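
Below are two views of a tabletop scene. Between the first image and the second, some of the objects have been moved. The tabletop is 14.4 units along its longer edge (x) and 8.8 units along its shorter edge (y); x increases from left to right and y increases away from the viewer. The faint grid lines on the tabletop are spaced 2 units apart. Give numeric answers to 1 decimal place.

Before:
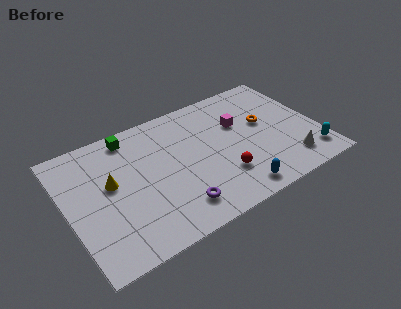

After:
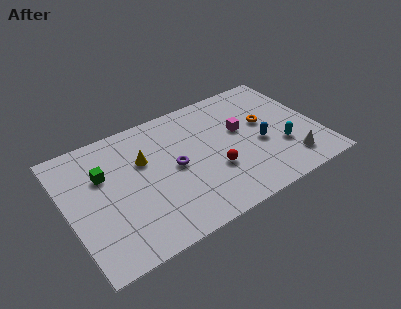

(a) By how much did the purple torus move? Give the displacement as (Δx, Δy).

(0.3, 2.7)

The purple torus was at about (5.8, 1.7) and moved to about (6.1, 4.4).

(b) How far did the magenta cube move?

0.5

The magenta cube moved from about (10.1, 5.7) to (10.1, 5.2), a distance of √(0.0² + 0.5²) ≈ 0.5.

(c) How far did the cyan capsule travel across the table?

2.0

The cyan capsule moved from about (13.6, 1.6) to (12.1, 2.9), a distance of √(1.5² + 1.3²) ≈ 2.0.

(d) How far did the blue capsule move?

3.2

The blue capsule was near (9.1, 1.1) before and (11.0, 3.7) after, so it travelled √(1.9² + 2.6²) ≈ 3.2 units.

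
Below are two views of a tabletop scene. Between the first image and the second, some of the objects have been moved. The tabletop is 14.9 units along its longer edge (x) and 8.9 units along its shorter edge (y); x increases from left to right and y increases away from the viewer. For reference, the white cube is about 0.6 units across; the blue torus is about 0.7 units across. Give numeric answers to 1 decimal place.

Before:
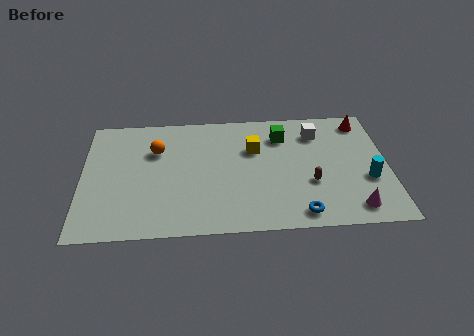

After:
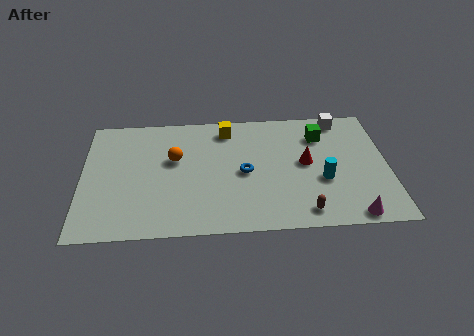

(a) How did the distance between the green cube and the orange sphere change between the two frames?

+1.1

They were about 6.2 units apart before and 7.3 after — 1.1 units further apart.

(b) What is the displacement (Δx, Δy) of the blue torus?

(-2.6, 3.1)

The blue torus was at about (10.5, 1.1) and moved to about (7.9, 4.2).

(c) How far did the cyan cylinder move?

2.2

The cyan cylinder moved from about (13.9, 3.3) to (11.7, 3.4), a distance of √(2.2² + 0.1²) ≈ 2.2.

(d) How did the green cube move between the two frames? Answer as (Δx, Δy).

(1.9, -0.1)

The green cube was at about (9.8, 6.8) and moved to about (11.7, 6.7).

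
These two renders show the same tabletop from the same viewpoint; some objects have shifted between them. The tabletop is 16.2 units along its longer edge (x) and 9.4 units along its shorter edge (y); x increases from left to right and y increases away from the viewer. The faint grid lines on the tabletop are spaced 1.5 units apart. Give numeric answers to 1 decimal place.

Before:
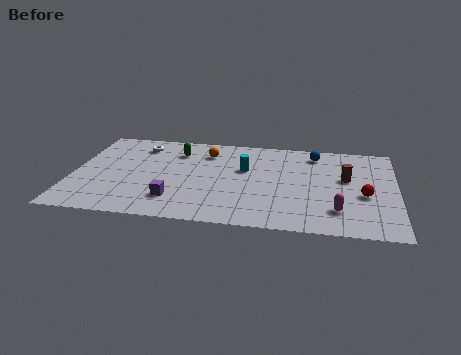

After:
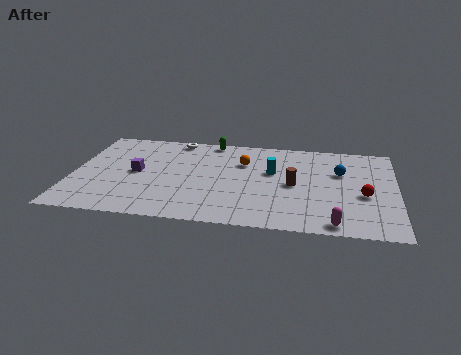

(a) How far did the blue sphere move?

2.2

The blue sphere moved from about (12.1, 7.9) to (13.4, 6.1), a distance of √(1.3² + 1.8²) ≈ 2.2.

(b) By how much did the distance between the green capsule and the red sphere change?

-1.0

They were about 10.1 units apart before and 9.1 after — 1.0 units closer together.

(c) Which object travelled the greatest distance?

the purple cube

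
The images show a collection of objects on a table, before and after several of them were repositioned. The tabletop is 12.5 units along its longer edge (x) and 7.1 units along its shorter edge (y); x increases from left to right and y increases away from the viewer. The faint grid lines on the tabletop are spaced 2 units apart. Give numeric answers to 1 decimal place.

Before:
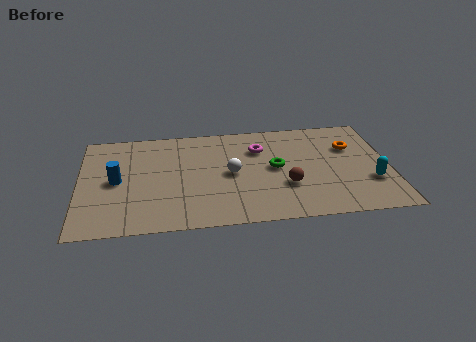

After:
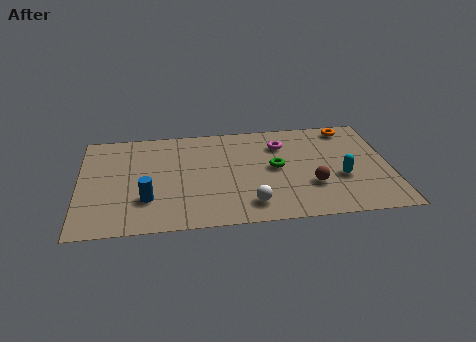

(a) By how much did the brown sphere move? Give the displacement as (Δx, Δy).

(1.0, -0.1)

The brown sphere started near (8.3, 2.4) and ended near (9.3, 2.3).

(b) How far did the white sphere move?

2.3

The white sphere moved from about (6.1, 3.5) to (6.8, 1.3), a distance of √(0.7² + 2.2²) ≈ 2.3.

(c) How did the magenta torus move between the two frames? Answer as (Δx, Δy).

(0.9, 0.2)

The magenta torus was at about (7.3, 5.1) and moved to about (8.2, 5.3).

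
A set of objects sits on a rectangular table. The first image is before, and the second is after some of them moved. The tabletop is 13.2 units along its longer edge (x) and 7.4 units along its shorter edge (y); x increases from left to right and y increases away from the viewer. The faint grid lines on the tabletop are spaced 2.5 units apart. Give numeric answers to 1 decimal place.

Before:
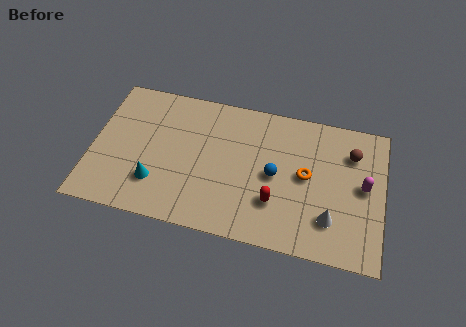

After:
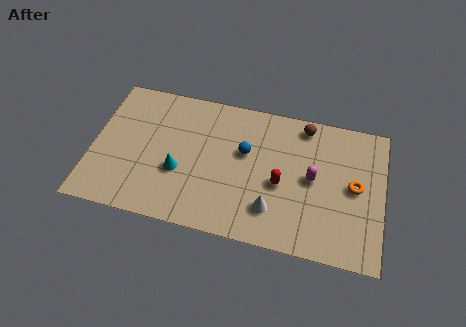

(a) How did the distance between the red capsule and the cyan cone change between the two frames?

-0.8

Before: roughly 5.4 units apart; after: 4.6. That's 0.8 units closer together.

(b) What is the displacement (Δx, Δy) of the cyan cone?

(1.0, 0.8)

The cyan cone was at about (3.0, 2.0) and moved to about (4.0, 2.8).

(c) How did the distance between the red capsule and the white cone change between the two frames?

-1.1

Before: roughly 2.5 units apart; after: 1.4. That's 1.1 units closer together.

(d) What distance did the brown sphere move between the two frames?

2.4

The brown sphere was near (11.7, 5.5) before and (9.5, 6.5) after, so it travelled √(2.2² + 1.0²) ≈ 2.4 units.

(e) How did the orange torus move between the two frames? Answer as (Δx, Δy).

(2.2, -0.1)

From the two frames, the orange torus sits at roughly (9.7, 3.9) before and (11.9, 3.8) after.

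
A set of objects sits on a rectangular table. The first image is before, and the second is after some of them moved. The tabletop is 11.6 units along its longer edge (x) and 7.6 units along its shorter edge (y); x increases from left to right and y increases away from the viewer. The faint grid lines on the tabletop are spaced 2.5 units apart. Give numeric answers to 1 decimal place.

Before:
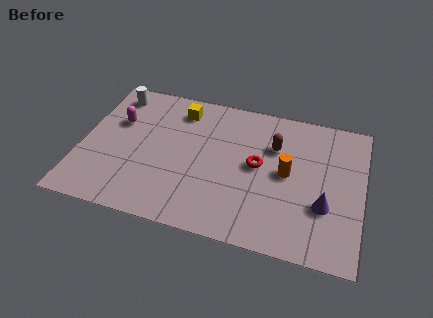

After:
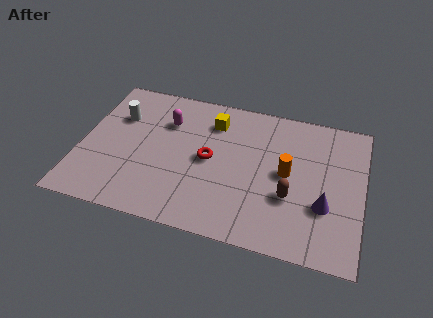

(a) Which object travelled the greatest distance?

the brown capsule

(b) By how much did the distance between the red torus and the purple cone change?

+1.8

They were about 3.1 units apart before and 4.9 after — 1.8 units further apart.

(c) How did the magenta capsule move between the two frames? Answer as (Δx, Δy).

(2.0, 0.5)

The magenta capsule was at about (1.4, 4.9) and moved to about (3.4, 5.4).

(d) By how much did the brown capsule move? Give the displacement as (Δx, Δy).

(0.8, -2.5)

The brown capsule was at about (7.9, 5.2) and moved to about (8.7, 2.7).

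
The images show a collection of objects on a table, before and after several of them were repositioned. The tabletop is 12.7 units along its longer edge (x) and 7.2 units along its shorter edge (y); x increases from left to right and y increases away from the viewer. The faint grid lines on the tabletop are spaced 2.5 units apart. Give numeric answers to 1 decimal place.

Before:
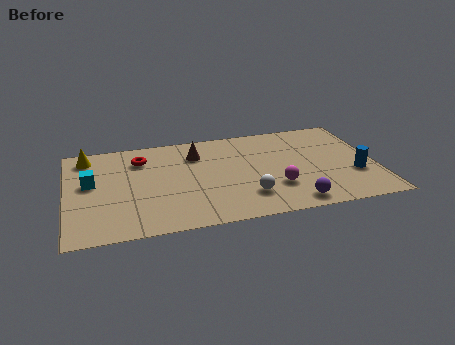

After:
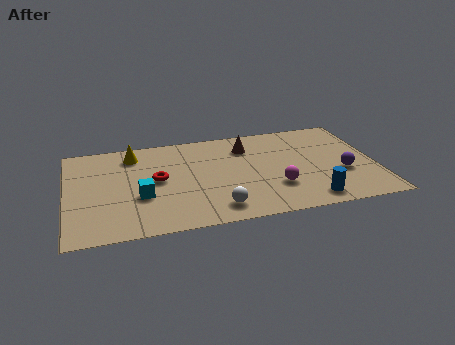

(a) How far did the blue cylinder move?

2.5

The blue cylinder moved from about (11.8, 2.5) to (9.8, 1.0), a distance of √(2.0² + 1.5²) ≈ 2.5.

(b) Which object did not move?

the magenta sphere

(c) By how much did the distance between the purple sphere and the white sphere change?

+3.5

The distance was about 2.0 in the first image and 5.5 in the second, so they moved 3.5 units further apart.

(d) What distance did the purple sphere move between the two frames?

2.8

From (9.1, 0.9) to (11.3, 2.7), the purple sphere covered √(2.2² + 1.8²) ≈ 2.8 units.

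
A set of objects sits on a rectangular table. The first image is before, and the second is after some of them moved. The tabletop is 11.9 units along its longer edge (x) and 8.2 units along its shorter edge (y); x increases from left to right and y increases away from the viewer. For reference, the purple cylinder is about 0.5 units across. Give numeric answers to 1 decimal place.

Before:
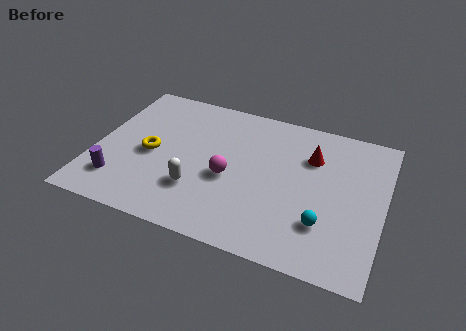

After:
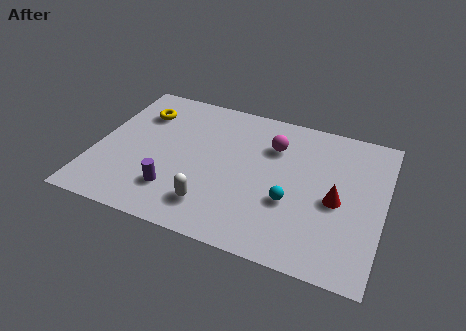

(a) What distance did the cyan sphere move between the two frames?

1.6

The cyan sphere was near (9.6, 2.3) before and (8.2, 3.0) after, so it travelled √(1.4² + 0.7²) ≈ 1.6 units.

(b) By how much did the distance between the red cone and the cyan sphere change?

-1.7

They were about 3.6 units apart before and 1.9 after — 1.7 units closer together.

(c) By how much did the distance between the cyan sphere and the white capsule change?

-1.8

The distance was about 5.2 in the first image and 3.4 in the second, so they moved 1.8 units closer together.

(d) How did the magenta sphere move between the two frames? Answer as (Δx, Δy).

(1.6, 2.4)

The magenta sphere started near (5.6, 3.5) and ended near (7.2, 5.9).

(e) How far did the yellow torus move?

2.4

From (2.3, 3.8) to (1.6, 6.1), the yellow torus covered √(0.7² + 2.3²) ≈ 2.4 units.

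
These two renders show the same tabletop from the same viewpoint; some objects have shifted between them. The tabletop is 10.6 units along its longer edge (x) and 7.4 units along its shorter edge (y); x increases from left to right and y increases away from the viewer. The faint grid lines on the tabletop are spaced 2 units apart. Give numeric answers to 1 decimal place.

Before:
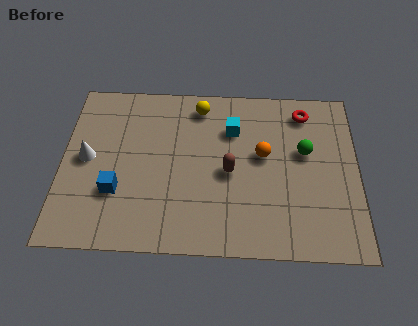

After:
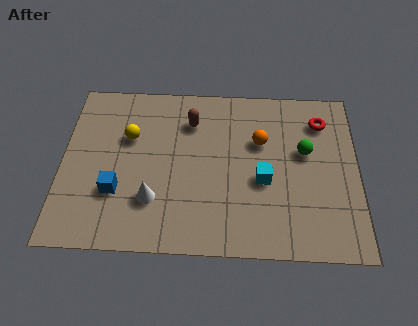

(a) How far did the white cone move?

2.9

From (0.9, 3.8) to (3.3, 2.1), the white cone covered √(2.4² + 1.7²) ≈ 2.9 units.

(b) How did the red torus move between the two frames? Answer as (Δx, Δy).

(0.6, -0.4)

The red torus was at about (8.7, 6.2) and moved to about (9.3, 5.8).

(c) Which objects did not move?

the blue cube and the green sphere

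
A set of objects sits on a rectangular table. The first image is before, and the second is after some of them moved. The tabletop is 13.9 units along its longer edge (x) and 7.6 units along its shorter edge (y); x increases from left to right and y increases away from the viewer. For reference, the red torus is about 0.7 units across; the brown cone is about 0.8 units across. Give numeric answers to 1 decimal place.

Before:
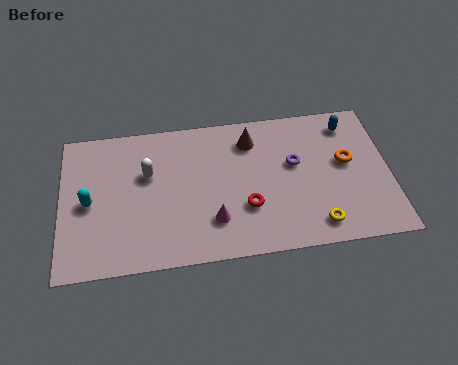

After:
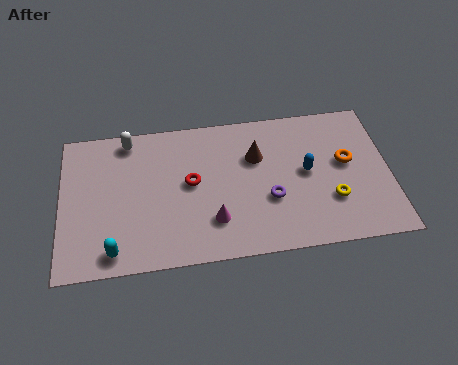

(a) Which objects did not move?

the orange torus and the magenta cone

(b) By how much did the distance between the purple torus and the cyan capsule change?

-1.9

Before: roughly 8.7 units apart; after: 6.8. That's 1.9 units closer together.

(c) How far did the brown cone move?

0.9

The brown cone moved from about (8.1, 6.0) to (8.3, 5.1), a distance of √(0.2² + 0.9²) ≈ 0.9.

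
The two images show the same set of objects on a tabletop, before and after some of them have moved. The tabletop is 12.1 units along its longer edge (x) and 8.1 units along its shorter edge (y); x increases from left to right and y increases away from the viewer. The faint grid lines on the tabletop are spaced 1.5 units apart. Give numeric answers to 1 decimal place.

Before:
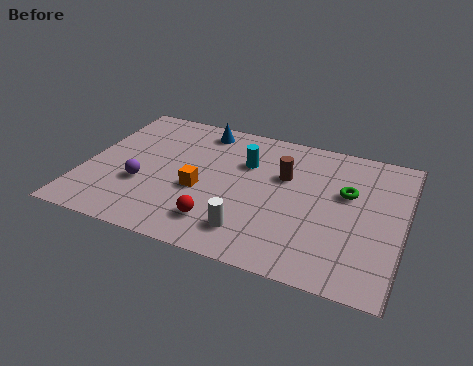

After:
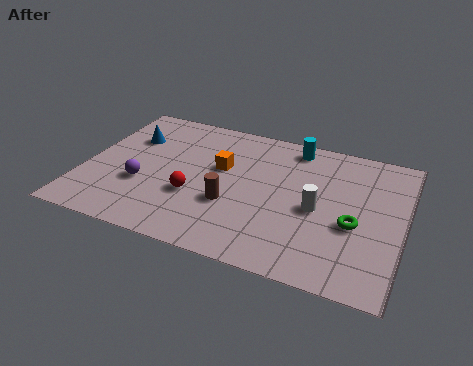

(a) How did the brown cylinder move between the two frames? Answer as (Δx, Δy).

(-1.8, -2.3)

The brown cylinder started near (7.5, 5.2) and ended near (5.7, 2.9).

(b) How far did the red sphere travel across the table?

1.6

The red sphere moved from about (5.4, 1.7) to (4.3, 2.9), a distance of √(1.1² + 1.2²) ≈ 1.6.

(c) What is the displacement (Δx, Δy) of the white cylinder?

(2.3, 2.1)

The white cylinder started near (6.6, 1.6) and ended near (8.9, 3.7).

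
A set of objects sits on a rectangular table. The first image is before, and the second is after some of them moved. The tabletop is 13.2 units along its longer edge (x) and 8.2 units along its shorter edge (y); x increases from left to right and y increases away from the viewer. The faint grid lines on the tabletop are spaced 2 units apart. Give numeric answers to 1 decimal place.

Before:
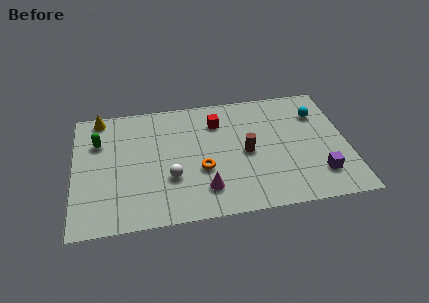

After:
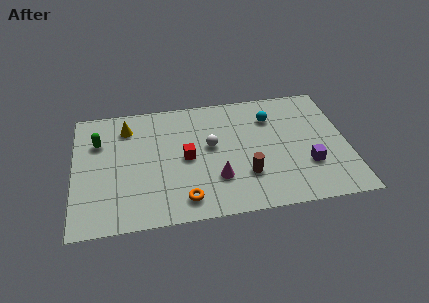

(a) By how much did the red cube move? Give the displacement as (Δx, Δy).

(-1.6, -2.2)

The red cube started near (7.0, 6.2) and ended near (5.4, 4.0).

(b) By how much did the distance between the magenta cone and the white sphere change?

+0.3

The distance was about 1.9 in the first image and 2.2 in the second, so they moved 0.3 units further apart.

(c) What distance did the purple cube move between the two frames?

0.9

The purple cube moved from about (11.7, 1.9) to (11.2, 2.6), a distance of √(0.5² + 0.7²) ≈ 0.9.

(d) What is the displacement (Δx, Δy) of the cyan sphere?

(-2.3, 0.1)

From the two frames, the cyan sphere sits at roughly (11.9, 6.0) before and (9.6, 6.1) after.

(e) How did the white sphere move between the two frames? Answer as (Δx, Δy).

(2.0, 1.8)

The white sphere was at about (4.6, 2.8) and moved to about (6.6, 4.6).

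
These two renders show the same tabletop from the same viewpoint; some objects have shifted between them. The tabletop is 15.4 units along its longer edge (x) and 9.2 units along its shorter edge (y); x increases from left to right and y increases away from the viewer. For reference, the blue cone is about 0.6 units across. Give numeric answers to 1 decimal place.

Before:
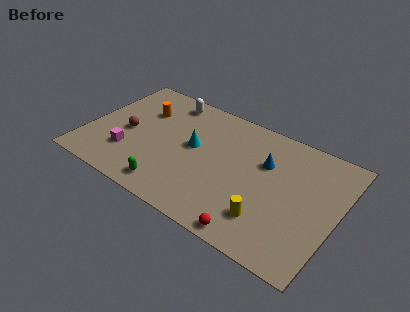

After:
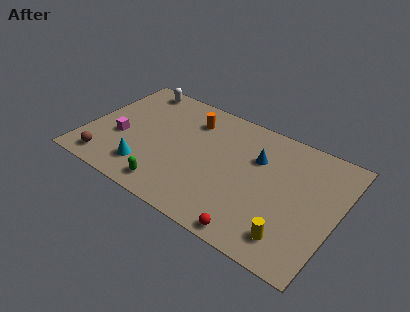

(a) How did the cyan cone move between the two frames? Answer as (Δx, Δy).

(-2.4, -3.1)

The cyan cone started near (6.5, 5.1) and ended near (4.1, 2.0).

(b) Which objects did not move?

the red sphere and the green capsule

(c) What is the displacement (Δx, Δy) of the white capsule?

(-2.1, 0.2)

The white capsule was at about (4.3, 8.0) and moved to about (2.2, 8.2).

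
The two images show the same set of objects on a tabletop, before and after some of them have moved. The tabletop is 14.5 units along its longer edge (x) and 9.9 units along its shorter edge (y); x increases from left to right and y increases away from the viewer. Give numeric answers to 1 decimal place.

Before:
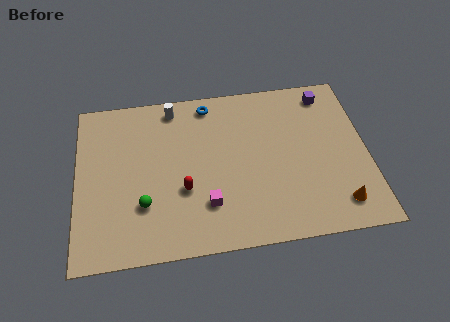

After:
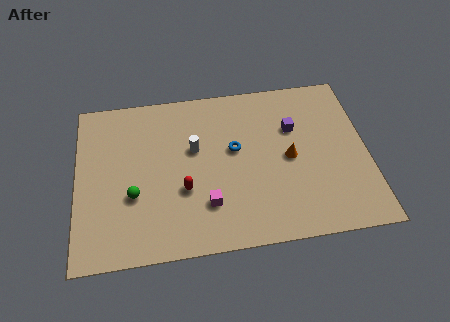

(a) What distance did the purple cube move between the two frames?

2.6

The purple cube moved from about (12.7, 8.5) to (10.9, 6.6), a distance of √(1.8² + 1.9²) ≈ 2.6.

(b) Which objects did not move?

the red capsule and the magenta cube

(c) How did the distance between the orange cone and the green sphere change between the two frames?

-1.8

The distance was about 9.7 in the first image and 7.9 in the second, so they moved 1.8 units closer together.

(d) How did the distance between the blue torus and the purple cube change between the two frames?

-2.9

The distance was about 6.0 in the first image and 3.1 in the second, so they moved 2.9 units closer together.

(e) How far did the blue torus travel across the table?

3.2

From (6.7, 8.7) to (7.9, 5.7), the blue torus covered √(1.2² + 3.0²) ≈ 3.2 units.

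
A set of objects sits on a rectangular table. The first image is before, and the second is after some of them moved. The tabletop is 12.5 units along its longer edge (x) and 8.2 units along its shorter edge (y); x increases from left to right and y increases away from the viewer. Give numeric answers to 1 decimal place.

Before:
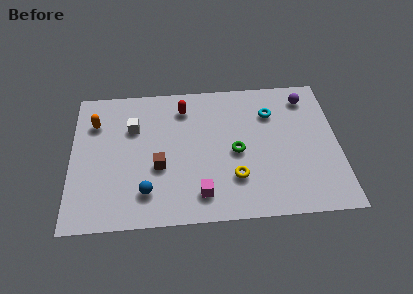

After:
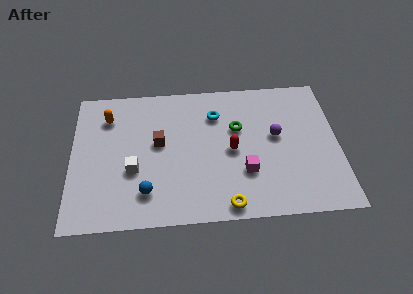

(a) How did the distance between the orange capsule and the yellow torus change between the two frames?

+0.3

The distance was about 7.5 in the first image and 7.8 in the second, so they moved 0.3 units further apart.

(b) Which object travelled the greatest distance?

the red capsule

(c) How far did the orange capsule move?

0.7

From (1.1, 6.0) to (1.7, 6.3), the orange capsule covered √(0.6² + 0.3²) ≈ 0.7 units.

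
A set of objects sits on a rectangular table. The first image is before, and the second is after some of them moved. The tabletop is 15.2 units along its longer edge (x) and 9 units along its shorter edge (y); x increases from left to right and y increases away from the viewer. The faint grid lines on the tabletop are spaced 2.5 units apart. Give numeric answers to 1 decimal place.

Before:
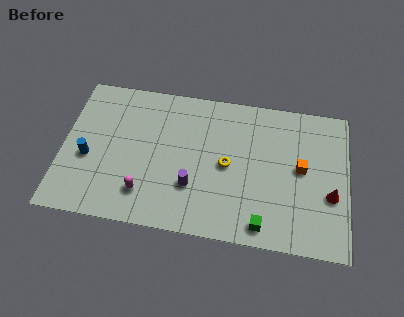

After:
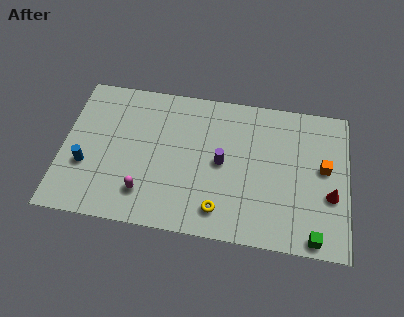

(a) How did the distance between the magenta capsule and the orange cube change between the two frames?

+1.2

They were about 8.7 units apart before and 9.9 after — 1.2 units further apart.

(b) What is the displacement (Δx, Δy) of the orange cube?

(1.2, 0.2)

From the two frames, the orange cube sits at roughly (12.7, 4.8) before and (13.9, 5.0) after.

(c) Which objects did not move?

the magenta capsule and the red cone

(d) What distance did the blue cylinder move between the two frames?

0.5

From (1.4, 3.7) to (1.3, 3.2), the blue cylinder covered √(0.1² + 0.5²) ≈ 0.5 units.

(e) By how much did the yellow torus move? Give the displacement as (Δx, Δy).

(-0.3, -2.8)

The yellow torus was at about (8.8, 4.4) and moved to about (8.5, 1.6).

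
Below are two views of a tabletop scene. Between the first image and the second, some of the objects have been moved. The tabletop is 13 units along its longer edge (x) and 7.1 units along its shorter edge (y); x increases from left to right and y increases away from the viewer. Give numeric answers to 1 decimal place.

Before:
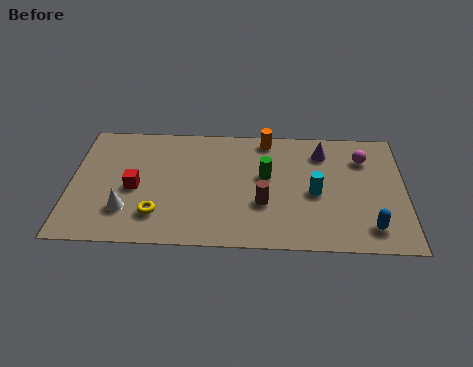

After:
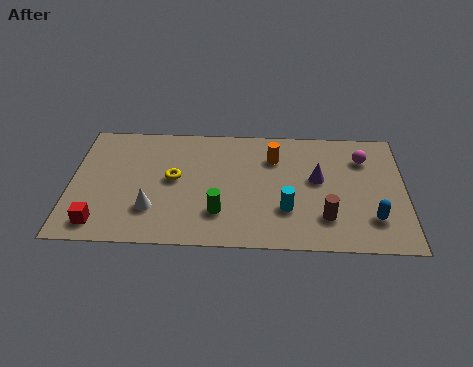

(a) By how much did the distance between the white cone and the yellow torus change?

+0.8

Before: roughly 1.2 units apart; after: 2.0. That's 0.8 units further apart.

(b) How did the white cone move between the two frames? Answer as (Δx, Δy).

(1.0, 0.1)

The white cone was at about (2.2, 1.9) and moved to about (3.2, 2.0).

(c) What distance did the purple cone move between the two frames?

1.6

From (9.8, 5.6) to (9.6, 4.0), the purple cone covered √(0.2² + 1.6²) ≈ 1.6 units.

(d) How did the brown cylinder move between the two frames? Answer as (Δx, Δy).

(2.4, -0.7)

The brown cylinder started near (7.5, 2.5) and ended near (9.9, 1.8).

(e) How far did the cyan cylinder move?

1.5

From (9.5, 3.2) to (8.4, 2.2), the cyan cylinder covered √(1.1² + 1.0²) ≈ 1.5 units.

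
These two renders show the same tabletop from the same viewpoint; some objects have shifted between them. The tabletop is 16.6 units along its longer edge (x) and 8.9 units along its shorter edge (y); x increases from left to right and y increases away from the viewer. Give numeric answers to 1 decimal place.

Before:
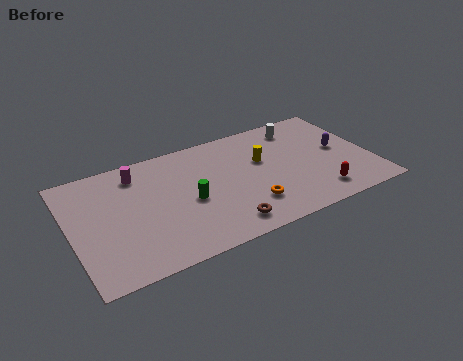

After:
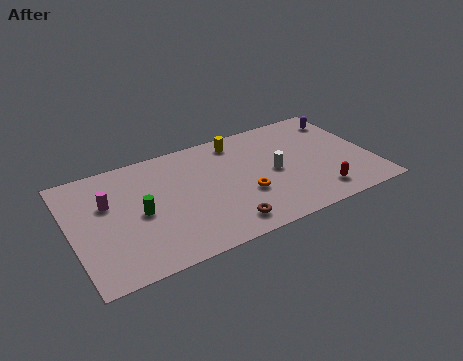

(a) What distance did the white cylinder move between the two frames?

3.6

From (13.1, 7.4) to (11.2, 4.3), the white cylinder covered √(1.9² + 3.1²) ≈ 3.6 units.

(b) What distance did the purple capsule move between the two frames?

2.6

The purple capsule was near (15.0, 4.7) before and (15.6, 7.2) after, so it travelled √(0.6² + 2.5²) ≈ 2.6 units.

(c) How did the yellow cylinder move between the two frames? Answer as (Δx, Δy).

(-1.1, 2.1)

From the two frames, the yellow cylinder sits at roughly (10.7, 5.5) before and (9.6, 7.6) after.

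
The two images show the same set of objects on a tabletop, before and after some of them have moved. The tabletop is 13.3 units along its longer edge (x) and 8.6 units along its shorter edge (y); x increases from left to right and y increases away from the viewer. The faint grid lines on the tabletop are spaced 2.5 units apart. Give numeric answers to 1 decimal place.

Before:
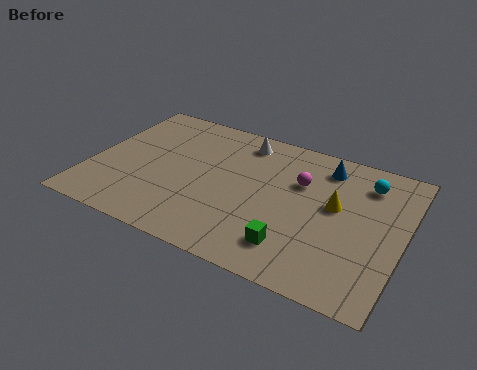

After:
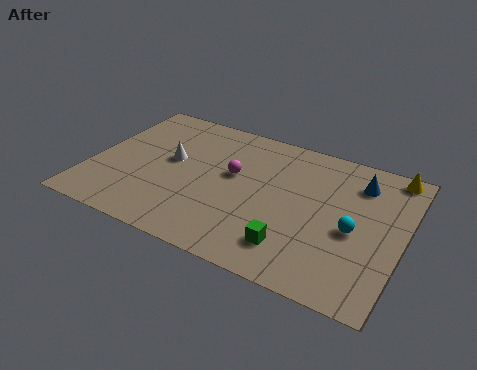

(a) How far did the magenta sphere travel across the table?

2.9

The magenta sphere was near (8.8, 5.7) before and (6.0, 5.0) after, so it travelled √(2.8² + 0.7²) ≈ 2.9 units.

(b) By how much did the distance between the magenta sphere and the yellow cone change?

+5.3

The distance was about 1.8 in the first image and 7.1 in the second, so they moved 5.3 units further apart.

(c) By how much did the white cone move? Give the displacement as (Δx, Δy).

(-2.8, -2.5)

The white cone was at about (6.1, 7.3) and moved to about (3.3, 4.8).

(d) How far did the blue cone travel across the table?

1.6

From (9.7, 7.1) to (11.2, 6.7), the blue cone covered √(1.5² + 0.4²) ≈ 1.6 units.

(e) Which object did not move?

the green cube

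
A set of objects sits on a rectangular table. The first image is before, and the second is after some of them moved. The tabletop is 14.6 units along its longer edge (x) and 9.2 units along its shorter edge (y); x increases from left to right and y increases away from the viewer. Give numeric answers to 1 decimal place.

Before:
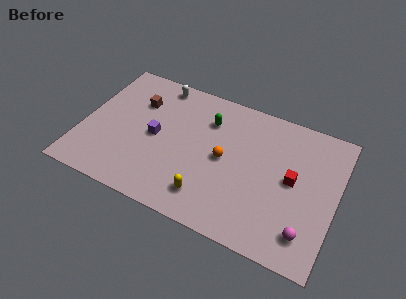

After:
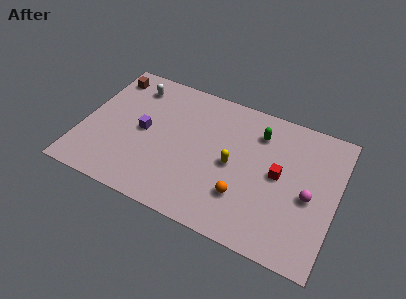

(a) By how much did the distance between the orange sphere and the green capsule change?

+2.0

The distance was about 2.5 in the first image and 4.5 in the second, so they moved 2.0 units further apart.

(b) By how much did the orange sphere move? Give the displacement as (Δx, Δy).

(1.3, -2.0)

The orange sphere started near (8.2, 4.6) and ended near (9.5, 2.6).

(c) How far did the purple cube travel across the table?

0.7

From (4.2, 4.5) to (3.5, 4.6), the purple cube covered √(0.7² + 0.1²) ≈ 0.7 units.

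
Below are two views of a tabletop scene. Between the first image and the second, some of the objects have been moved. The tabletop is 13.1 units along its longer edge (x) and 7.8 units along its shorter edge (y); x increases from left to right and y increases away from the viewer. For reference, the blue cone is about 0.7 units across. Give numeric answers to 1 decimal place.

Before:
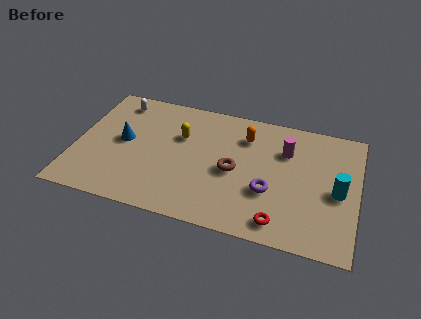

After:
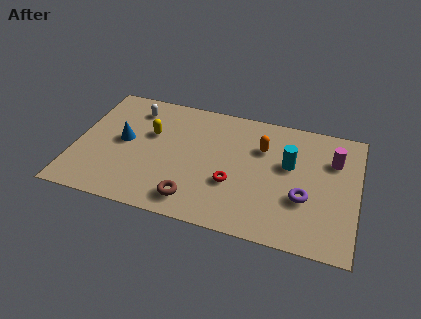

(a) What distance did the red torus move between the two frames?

2.9

The red torus moved from about (9.7, 1.1) to (7.4, 2.8), a distance of √(2.3² + 1.7²) ≈ 2.9.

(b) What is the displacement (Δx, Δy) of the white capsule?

(0.8, -0.3)

The white capsule started near (1.7, 6.6) and ended near (2.5, 6.3).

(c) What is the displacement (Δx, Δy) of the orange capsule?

(0.8, -0.5)

The orange capsule started near (7.8, 5.9) and ended near (8.6, 5.4).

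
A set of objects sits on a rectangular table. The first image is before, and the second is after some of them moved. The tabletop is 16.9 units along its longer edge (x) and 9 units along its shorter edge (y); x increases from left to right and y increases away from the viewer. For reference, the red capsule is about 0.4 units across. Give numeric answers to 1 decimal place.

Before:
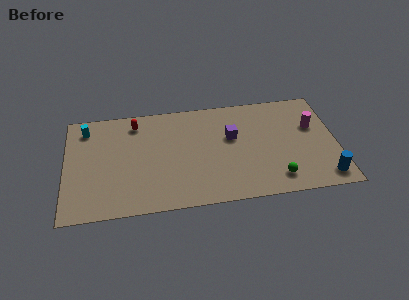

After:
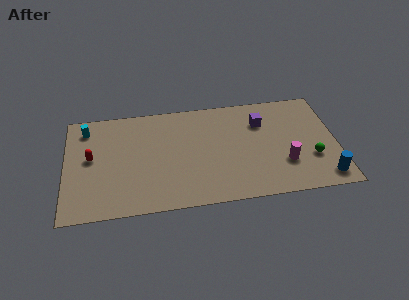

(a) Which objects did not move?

the blue cylinder and the cyan cylinder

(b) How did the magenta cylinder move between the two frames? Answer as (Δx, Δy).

(-1.9, -2.9)

The magenta cylinder started near (15.5, 5.7) and ended near (13.6, 2.8).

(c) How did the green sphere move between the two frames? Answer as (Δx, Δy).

(2.3, 1.4)

The green sphere was at about (13.0, 1.6) and moved to about (15.3, 3.0).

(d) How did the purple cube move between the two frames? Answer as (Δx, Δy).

(1.9, 1.0)

The purple cube started near (10.4, 5.5) and ended near (12.3, 6.5).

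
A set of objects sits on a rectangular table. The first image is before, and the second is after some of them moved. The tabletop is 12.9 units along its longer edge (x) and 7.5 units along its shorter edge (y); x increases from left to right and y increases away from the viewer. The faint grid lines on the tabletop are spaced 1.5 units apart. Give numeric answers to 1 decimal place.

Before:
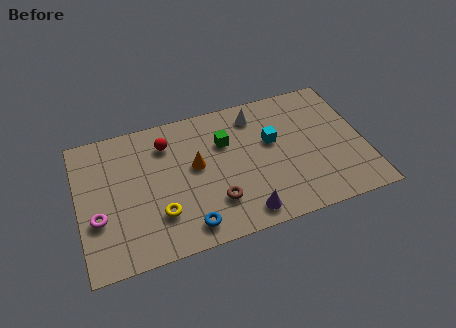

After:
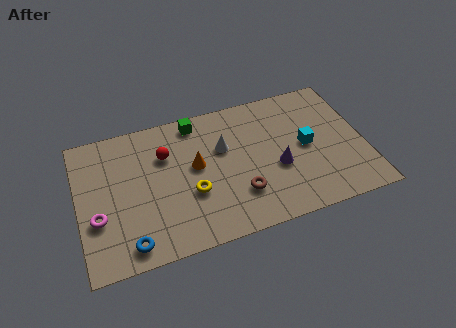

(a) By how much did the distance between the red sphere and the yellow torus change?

-1.1

The distance was about 3.7 in the first image and 2.6 in the second, so they moved 1.1 units closer together.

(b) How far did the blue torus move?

2.6

The blue torus was near (4.7, 1.1) before and (2.1, 1.0) after, so it travelled √(2.6² + 0.1²) ≈ 2.6 units.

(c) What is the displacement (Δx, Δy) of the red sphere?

(-0.1, -0.6)

From the two frames, the red sphere sits at roughly (4.1, 5.8) before and (4.0, 5.2) after.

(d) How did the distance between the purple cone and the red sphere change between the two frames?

-0.3

The distance was about 5.7 in the first image and 5.4 in the second, so they moved 0.3 units closer together.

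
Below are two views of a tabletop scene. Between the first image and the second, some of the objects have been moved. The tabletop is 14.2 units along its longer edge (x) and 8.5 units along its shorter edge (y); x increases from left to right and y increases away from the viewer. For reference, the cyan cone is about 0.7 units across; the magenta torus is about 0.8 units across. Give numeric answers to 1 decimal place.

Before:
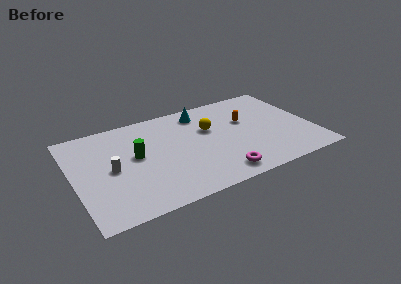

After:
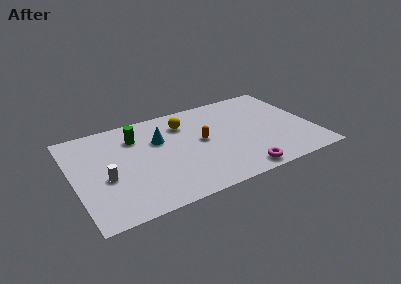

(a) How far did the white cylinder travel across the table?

0.7

The white cylinder was near (2.2, 4.1) before and (1.8, 3.5) after, so it travelled √(0.4² + 0.6²) ≈ 0.7 units.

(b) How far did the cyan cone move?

3.1

From (7.9, 7.1) to (5.2, 5.6), the cyan cone covered √(2.7² + 1.5²) ≈ 3.1 units.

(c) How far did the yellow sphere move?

1.8

The yellow sphere was near (8.2, 5.4) before and (6.8, 6.5) after, so it travelled √(1.4² + 1.1²) ≈ 1.8 units.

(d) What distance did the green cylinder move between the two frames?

1.7

The green cylinder moved from about (3.7, 4.7) to (3.9, 6.4), a distance of √(0.2² + 1.7²) ≈ 1.7.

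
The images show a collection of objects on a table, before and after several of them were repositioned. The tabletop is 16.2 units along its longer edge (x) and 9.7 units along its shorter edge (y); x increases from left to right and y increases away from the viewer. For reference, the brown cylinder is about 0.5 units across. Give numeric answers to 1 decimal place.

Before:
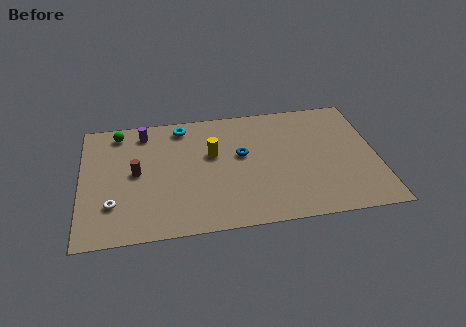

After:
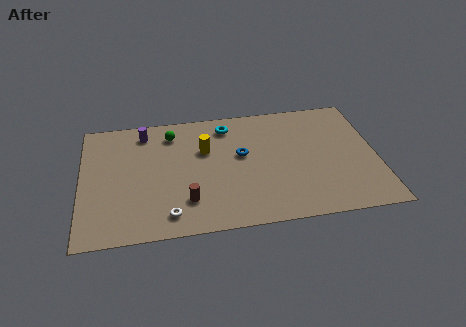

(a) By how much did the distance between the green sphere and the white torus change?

+0.7

The distance was about 5.7 in the first image and 6.4 in the second, so they moved 0.7 units further apart.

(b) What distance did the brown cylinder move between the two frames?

3.7

From (3.0, 5.0) to (5.7, 2.4), the brown cylinder covered √(2.7² + 2.6²) ≈ 3.7 units.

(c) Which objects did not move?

the blue torus and the purple cylinder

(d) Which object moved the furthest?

the brown cylinder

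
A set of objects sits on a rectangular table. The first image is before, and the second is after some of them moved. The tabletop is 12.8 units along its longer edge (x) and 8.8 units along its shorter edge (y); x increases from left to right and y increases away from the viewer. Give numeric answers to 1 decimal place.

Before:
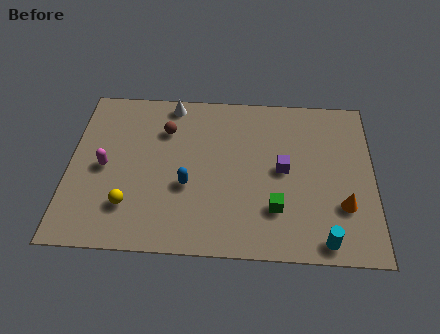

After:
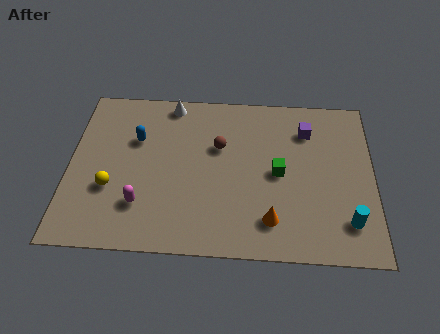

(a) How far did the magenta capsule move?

2.5

The magenta capsule was near (1.5, 4.2) before and (3.1, 2.3) after, so it travelled √(1.6² + 1.9²) ≈ 2.5 units.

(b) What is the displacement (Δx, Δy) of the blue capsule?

(-2.2, 2.4)

The blue capsule started near (5.0, 3.4) and ended near (2.8, 5.8).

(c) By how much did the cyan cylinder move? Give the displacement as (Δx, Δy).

(1.0, 1.0)

The cyan cylinder started near (10.7, 0.9) and ended near (11.7, 1.9).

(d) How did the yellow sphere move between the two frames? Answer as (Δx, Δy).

(-0.8, 0.9)

From the two frames, the yellow sphere sits at roughly (2.6, 2.2) before and (1.8, 3.1) after.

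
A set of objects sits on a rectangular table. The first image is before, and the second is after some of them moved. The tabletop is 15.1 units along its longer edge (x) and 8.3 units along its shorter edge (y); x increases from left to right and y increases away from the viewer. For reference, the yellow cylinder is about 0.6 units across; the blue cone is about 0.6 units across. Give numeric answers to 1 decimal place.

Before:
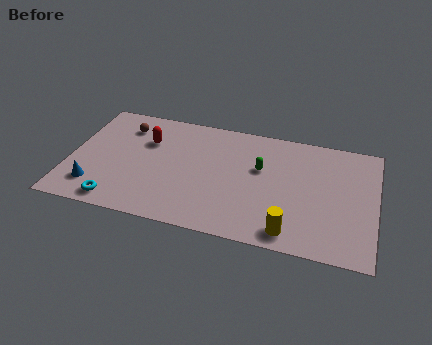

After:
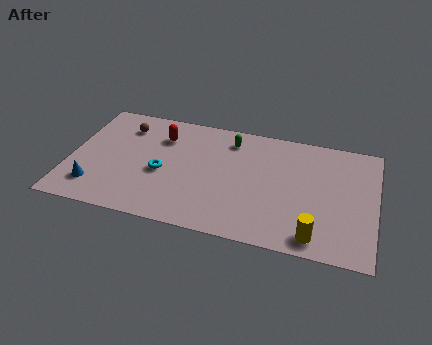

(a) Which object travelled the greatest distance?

the cyan torus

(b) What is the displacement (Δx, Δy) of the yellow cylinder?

(1.2, 0.0)

From the two frames, the yellow cylinder sits at roughly (11.1, 1.1) before and (12.3, 1.1) after.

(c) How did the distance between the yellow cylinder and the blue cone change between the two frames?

+1.2

Before: roughly 9.7 units apart; after: 10.9. That's 1.2 units further apart.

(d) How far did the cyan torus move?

3.3

The cyan torus moved from about (2.6, 1.0) to (4.6, 3.6), a distance of √(2.0² + 2.6²) ≈ 3.3.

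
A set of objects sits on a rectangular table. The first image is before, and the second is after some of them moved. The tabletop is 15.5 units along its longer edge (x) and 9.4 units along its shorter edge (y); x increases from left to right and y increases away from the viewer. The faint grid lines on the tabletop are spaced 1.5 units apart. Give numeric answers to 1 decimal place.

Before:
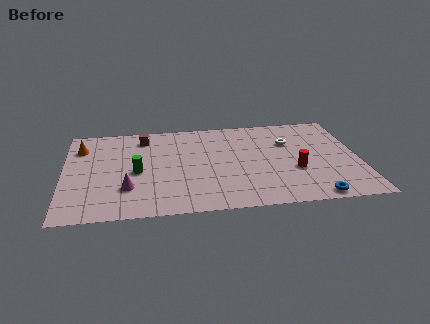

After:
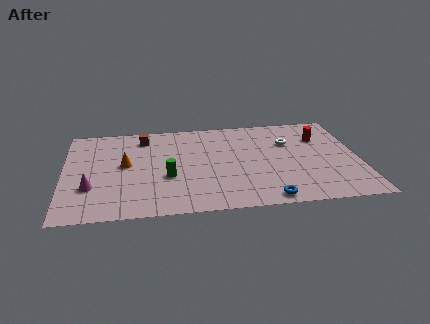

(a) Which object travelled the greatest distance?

the red cylinder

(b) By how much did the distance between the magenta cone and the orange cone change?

-2.2

Before: roughly 5.0 units apart; after: 2.8. That's 2.2 units closer together.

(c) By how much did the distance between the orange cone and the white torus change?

-2.2

They were about 11.0 units apart before and 8.8 after — 2.2 units closer together.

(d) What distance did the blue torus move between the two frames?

2.4

The blue torus was near (12.9, 0.8) before and (10.5, 0.9) after, so it travelled √(2.4² + 0.1²) ≈ 2.4 units.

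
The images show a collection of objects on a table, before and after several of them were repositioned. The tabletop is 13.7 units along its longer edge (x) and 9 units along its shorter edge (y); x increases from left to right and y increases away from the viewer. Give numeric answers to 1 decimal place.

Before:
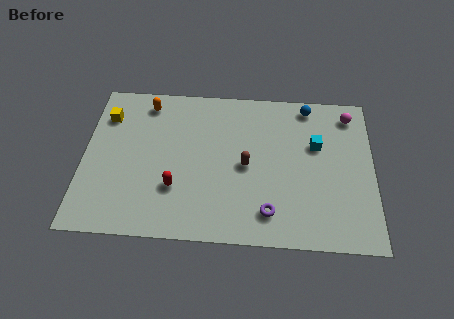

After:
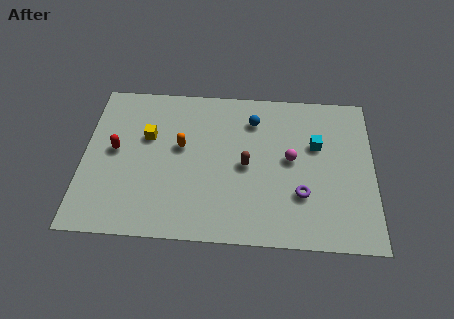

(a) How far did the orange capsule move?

3.0

From (2.9, 7.7) to (4.6, 5.2), the orange capsule covered √(1.7² + 2.5²) ≈ 3.0 units.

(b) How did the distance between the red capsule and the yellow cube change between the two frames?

-3.5

They were about 5.2 units apart before and 1.7 after — 3.5 units closer together.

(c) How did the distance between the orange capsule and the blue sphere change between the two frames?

-3.9

They were about 7.7 units apart before and 3.8 after — 3.9 units closer together.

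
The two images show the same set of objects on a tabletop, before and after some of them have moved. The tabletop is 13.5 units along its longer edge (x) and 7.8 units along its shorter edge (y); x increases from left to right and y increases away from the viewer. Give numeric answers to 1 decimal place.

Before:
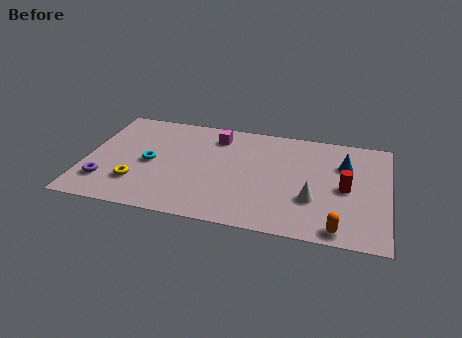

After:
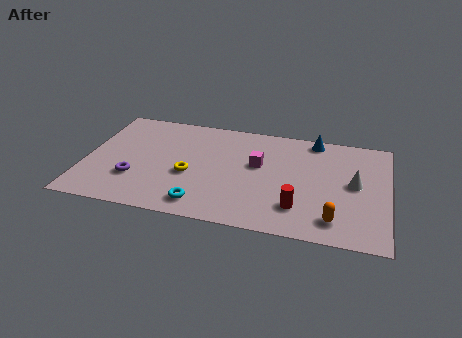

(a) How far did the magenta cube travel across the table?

2.6

From (5.7, 6.3) to (7.7, 4.6), the magenta cube covered √(2.0² + 1.7²) ≈ 2.6 units.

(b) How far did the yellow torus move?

2.5

The yellow torus moved from about (2.4, 2.1) to (4.7, 3.2), a distance of √(2.3² + 1.1²) ≈ 2.5.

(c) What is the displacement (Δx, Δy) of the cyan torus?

(2.5, -2.5)

The cyan torus was at about (2.9, 3.7) and moved to about (5.4, 1.2).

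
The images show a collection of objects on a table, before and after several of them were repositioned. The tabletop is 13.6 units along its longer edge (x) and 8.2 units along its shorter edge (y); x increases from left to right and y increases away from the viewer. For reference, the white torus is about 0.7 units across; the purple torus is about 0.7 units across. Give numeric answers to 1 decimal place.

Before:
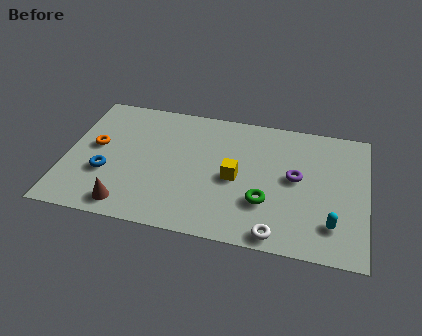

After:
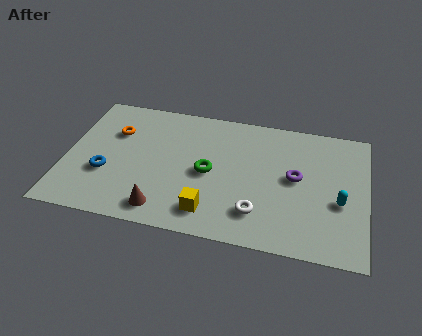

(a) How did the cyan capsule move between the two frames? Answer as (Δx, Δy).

(0.3, 1.4)

From the two frames, the cyan capsule sits at roughly (12.1, 1.9) before and (12.4, 3.3) after.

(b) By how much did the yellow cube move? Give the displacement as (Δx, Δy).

(-1.0, -2.3)

The yellow cube started near (7.7, 3.8) and ended near (6.7, 1.5).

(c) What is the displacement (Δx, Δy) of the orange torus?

(0.8, 1.1)

The orange torus was at about (1.3, 4.5) and moved to about (2.1, 5.6).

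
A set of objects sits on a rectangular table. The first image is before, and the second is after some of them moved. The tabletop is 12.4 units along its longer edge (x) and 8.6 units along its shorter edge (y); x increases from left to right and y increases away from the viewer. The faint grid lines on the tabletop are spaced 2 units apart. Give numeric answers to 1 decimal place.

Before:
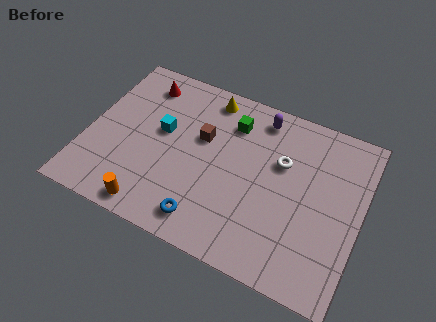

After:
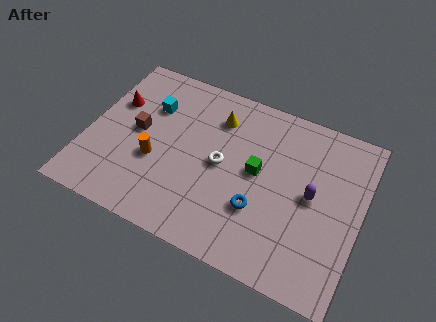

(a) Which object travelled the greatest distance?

the purple capsule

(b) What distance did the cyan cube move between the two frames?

1.3

From (3.3, 4.9) to (2.6, 6.0), the cyan cube covered √(0.7² + 1.1²) ≈ 1.3 units.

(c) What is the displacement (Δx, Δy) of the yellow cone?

(0.5, -0.9)

From the two frames, the yellow cone sits at roughly (5.1, 7.5) before and (5.6, 6.6) after.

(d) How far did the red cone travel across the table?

1.9

The red cone moved from about (2.1, 7.1) to (1.0, 5.6), a distance of √(1.1² + 1.5²) ≈ 1.9.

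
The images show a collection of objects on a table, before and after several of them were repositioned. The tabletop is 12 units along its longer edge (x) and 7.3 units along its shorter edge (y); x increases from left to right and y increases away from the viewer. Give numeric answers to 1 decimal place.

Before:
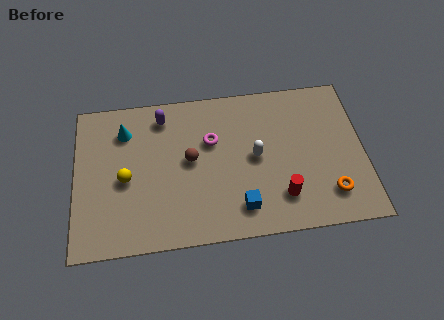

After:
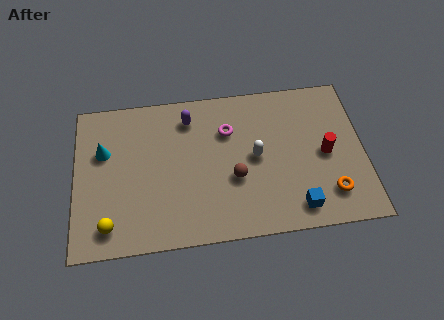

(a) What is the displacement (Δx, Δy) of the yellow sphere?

(-0.7, -2.1)

From the two frames, the yellow sphere sits at roughly (2.1, 3.3) before and (1.4, 1.2) after.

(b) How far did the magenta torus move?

0.8

The magenta torus was near (5.7, 4.7) before and (6.4, 5.1) after, so it travelled √(0.7² + 0.4²) ≈ 0.8 units.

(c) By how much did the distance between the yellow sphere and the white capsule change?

+1.2

They were about 5.4 units apart before and 6.6 after — 1.2 units further apart.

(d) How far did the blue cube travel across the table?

2.3

From (6.8, 1.4) to (9.1, 1.1), the blue cube covered √(2.3² + 0.3²) ≈ 2.3 units.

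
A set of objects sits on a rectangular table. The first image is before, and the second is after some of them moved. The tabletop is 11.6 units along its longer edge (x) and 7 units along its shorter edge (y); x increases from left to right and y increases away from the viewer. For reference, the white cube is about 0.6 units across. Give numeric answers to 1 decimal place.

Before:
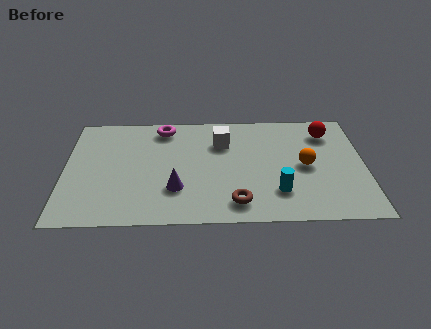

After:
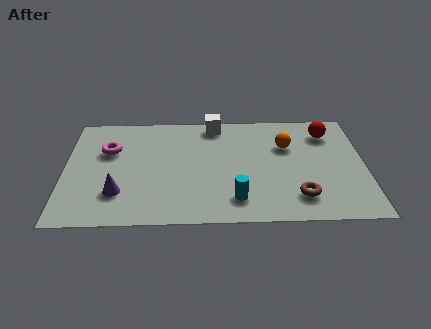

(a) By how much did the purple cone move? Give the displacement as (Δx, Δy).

(-2.2, -0.2)

The purple cone started near (4.3, 2.1) and ended near (2.1, 1.9).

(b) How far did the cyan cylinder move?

1.6

The cyan cylinder was near (8.2, 1.8) before and (6.6, 1.4) after, so it travelled √(1.6² + 0.4²) ≈ 1.6 units.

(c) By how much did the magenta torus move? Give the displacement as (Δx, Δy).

(-2.1, -1.4)

From the two frames, the magenta torus sits at roughly (3.8, 6.0) before and (1.7, 4.6) after.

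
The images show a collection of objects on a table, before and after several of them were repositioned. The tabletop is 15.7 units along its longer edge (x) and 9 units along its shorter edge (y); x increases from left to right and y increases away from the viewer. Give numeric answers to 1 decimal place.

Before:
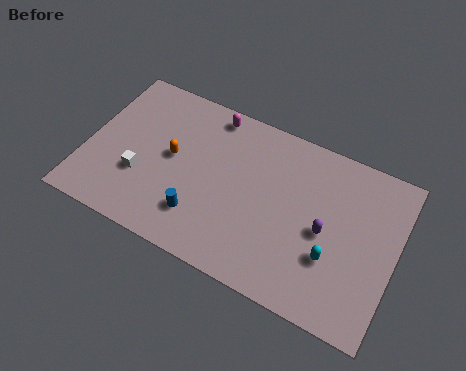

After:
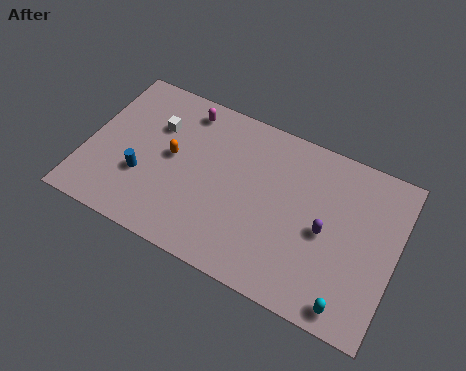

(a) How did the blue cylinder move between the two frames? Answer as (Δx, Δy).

(-3.1, 0.9)

The blue cylinder started near (6.1, 2.2) and ended near (3.0, 3.1).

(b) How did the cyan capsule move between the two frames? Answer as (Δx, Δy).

(1.1, -2.0)

From the two frames, the cyan capsule sits at roughly (12.7, 3.0) before and (13.8, 1.0) after.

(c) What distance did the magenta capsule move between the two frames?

1.3

From (5.9, 8.0) to (4.6, 7.7), the magenta capsule covered √(1.3² + 0.3²) ≈ 1.3 units.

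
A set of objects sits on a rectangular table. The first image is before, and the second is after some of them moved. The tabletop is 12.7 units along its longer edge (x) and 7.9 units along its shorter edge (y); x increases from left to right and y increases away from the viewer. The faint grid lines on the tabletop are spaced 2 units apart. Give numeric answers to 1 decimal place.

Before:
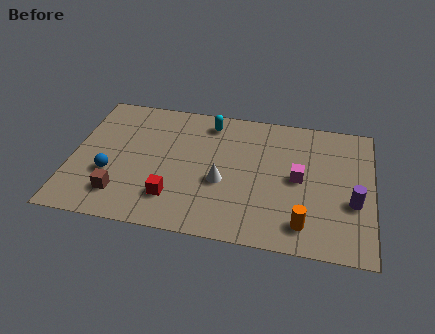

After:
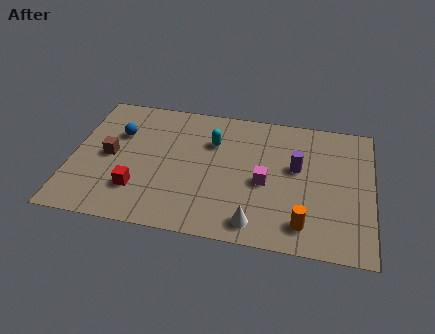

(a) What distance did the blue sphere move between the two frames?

2.5

The blue sphere moved from about (1.7, 2.8) to (1.9, 5.3), a distance of √(0.2² + 2.5²) ≈ 2.5.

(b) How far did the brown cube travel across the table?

2.3

From (2.2, 1.7) to (1.6, 3.9), the brown cube covered √(0.6² + 2.2²) ≈ 2.3 units.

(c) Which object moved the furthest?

the purple cylinder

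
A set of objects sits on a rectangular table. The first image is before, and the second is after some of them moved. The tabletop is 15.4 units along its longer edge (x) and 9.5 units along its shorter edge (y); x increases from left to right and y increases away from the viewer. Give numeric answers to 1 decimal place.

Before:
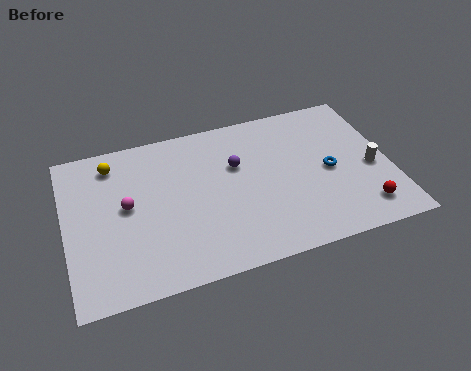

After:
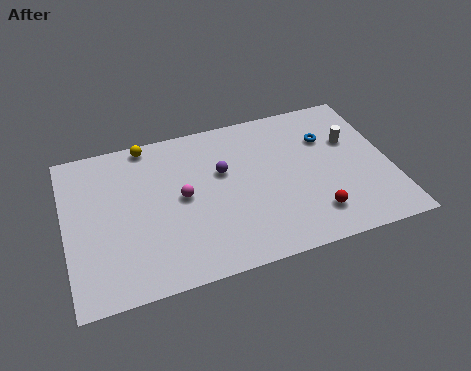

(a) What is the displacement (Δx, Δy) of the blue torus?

(0.1, 2.1)

From the two frames, the blue torus sits at roughly (12.5, 4.5) before and (12.6, 6.6) after.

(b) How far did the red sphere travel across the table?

2.3

The red sphere was near (13.8, 1.7) before and (11.5, 2.0) after, so it travelled √(2.3² + 0.3²) ≈ 2.3 units.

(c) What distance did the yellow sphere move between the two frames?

1.9

From (2.4, 7.9) to (4.1, 8.7), the yellow sphere covered √(1.7² + 0.8²) ≈ 1.9 units.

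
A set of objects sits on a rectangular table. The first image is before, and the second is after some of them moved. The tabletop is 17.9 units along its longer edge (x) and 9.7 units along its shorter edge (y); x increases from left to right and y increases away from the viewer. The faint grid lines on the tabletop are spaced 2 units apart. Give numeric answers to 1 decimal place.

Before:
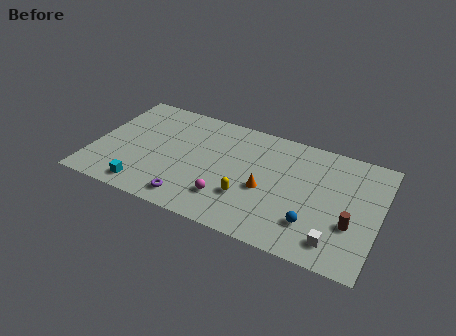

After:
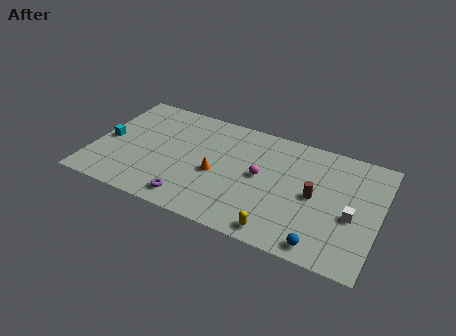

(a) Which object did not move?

the purple torus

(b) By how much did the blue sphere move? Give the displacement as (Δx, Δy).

(0.7, -1.4)

The blue sphere was at about (14.0, 2.5) and moved to about (14.7, 1.1).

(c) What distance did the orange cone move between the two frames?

3.1

From (10.9, 4.1) to (7.8, 4.2), the orange cone covered √(3.1² + 0.1²) ≈ 3.1 units.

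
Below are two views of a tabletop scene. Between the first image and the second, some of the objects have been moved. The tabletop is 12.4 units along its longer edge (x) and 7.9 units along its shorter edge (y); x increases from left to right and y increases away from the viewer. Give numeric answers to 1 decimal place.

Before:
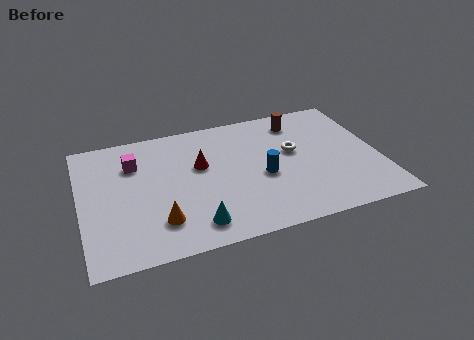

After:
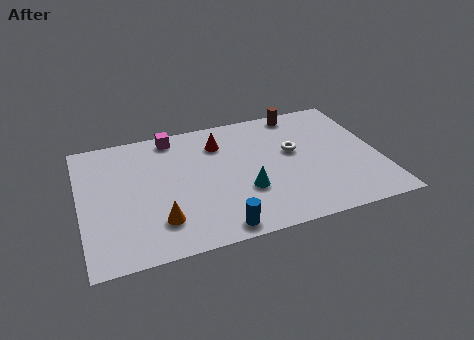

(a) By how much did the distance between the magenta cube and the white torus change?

-1.2

They were about 6.7 units apart before and 5.5 after — 1.2 units closer together.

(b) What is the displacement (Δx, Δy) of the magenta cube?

(1.7, 1.3)

From the two frames, the magenta cube sits at roughly (2.3, 5.7) before and (4.0, 7.0) after.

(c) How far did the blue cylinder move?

3.3

The blue cylinder moved from about (7.5, 3.4) to (5.4, 0.8), a distance of √(2.1² + 2.6²) ≈ 3.3.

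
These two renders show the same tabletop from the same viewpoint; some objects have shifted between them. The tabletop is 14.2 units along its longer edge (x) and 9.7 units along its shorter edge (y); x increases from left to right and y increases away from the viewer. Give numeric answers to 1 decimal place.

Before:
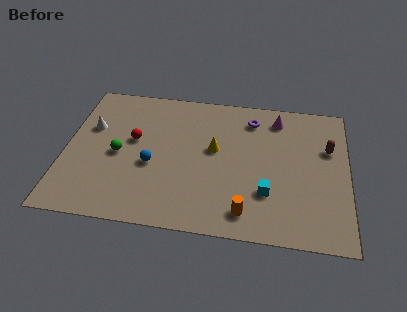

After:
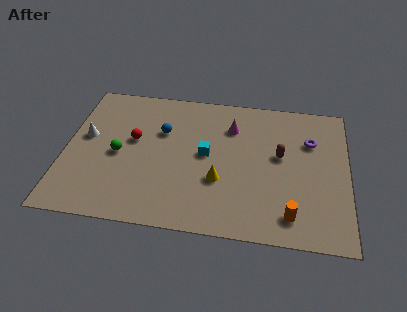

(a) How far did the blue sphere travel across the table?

2.4

The blue sphere was near (4.4, 4.0) before and (4.8, 6.4) after, so it travelled √(0.4² + 2.4²) ≈ 2.4 units.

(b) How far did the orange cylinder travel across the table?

2.2

From (9.2, 1.5) to (11.4, 1.6), the orange cylinder covered √(2.2² + 0.1²) ≈ 2.2 units.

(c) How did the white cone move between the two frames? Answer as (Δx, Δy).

(-0.2, -0.7)

The white cone was at about (1.2, 6.2) and moved to about (1.0, 5.5).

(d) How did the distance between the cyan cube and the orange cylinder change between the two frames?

+3.8

Before: roughly 1.7 units apart; after: 5.5. That's 3.8 units further apart.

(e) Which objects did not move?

the green sphere and the red sphere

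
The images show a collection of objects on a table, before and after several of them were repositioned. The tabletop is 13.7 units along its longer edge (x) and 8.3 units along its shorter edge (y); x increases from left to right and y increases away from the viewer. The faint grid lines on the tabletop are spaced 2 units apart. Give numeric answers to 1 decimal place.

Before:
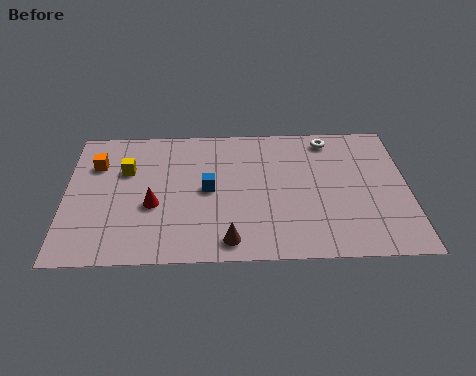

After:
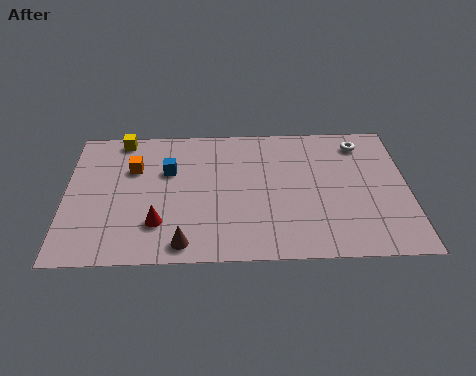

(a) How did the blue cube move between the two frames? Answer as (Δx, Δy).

(-1.6, 1.2)

From the two frames, the blue cube sits at roughly (5.7, 4.2) before and (4.1, 5.4) after.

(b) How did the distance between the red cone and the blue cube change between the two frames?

+0.8

They were about 2.4 units apart before and 3.2 after — 0.8 units further apart.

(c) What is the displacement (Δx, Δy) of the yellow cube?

(-0.2, 2.0)

The yellow cube started near (2.4, 5.5) and ended near (2.2, 7.5).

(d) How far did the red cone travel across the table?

1.1

From (3.5, 3.3) to (3.7, 2.2), the red cone covered √(0.2² + 1.1²) ≈ 1.1 units.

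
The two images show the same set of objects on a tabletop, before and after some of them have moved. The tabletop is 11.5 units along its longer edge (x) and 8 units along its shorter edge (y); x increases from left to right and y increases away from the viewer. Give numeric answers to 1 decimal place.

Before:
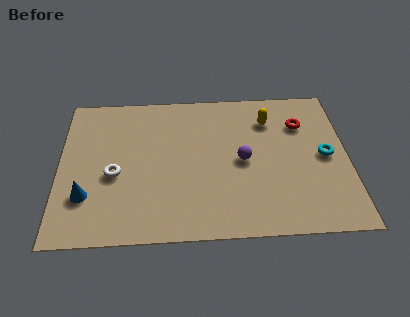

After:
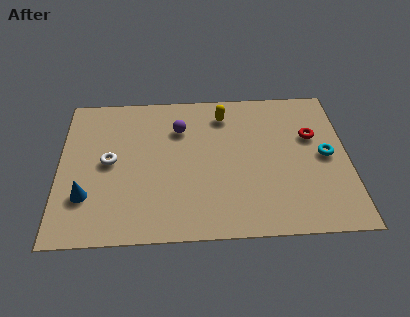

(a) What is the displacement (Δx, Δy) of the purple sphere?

(-2.5, 1.9)

From the two frames, the purple sphere sits at roughly (7.3, 3.9) before and (4.8, 5.8) after.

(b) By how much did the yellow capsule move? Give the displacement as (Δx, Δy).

(-1.8, 0.4)

From the two frames, the yellow capsule sits at roughly (8.4, 6.1) before and (6.6, 6.5) after.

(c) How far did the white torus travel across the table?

0.7

The white torus moved from about (2.2, 3.4) to (2.0, 4.1), a distance of √(0.2² + 0.7²) ≈ 0.7.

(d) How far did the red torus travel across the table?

0.8

The red torus was near (9.7, 5.8) before and (10.1, 5.1) after, so it travelled √(0.4² + 0.7²) ≈ 0.8 units.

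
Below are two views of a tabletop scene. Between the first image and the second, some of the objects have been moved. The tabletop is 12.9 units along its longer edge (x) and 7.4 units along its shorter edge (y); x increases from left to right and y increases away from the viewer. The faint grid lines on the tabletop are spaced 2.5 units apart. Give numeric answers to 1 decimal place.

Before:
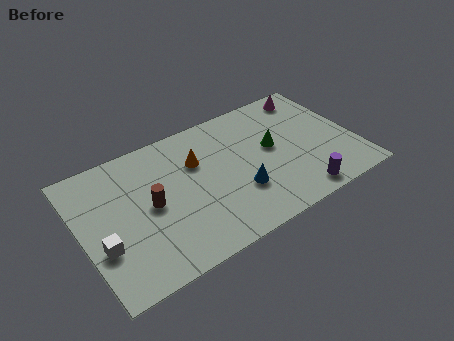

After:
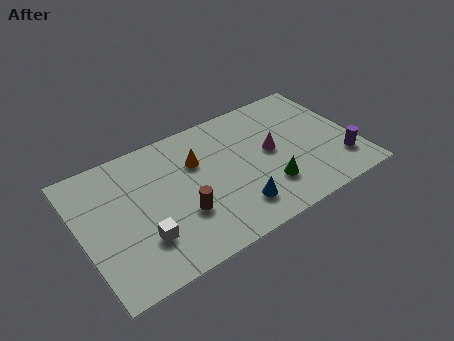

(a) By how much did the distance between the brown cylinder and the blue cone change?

-1.6

Before: roughly 4.2 units apart; after: 2.6. That's 1.6 units closer together.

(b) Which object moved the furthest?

the magenta cone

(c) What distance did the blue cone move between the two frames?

0.9

The blue cone moved from about (7.2, 2.4) to (6.9, 1.6), a distance of √(0.3² + 0.8²) ≈ 0.9.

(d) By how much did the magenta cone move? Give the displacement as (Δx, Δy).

(-2.4, -2.5)

From the two frames, the magenta cone sits at roughly (11.4, 6.4) before and (9.0, 3.9) after.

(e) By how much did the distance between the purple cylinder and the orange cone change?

+1.3

They were about 5.9 units apart before and 7.2 after — 1.3 units further apart.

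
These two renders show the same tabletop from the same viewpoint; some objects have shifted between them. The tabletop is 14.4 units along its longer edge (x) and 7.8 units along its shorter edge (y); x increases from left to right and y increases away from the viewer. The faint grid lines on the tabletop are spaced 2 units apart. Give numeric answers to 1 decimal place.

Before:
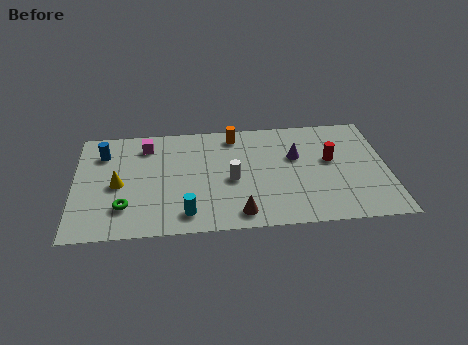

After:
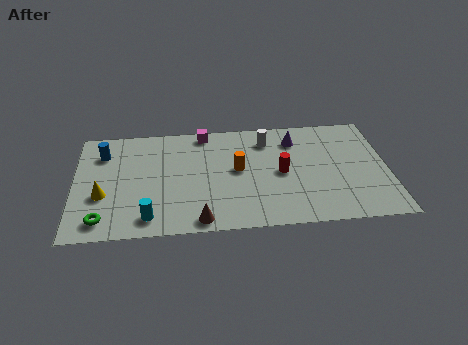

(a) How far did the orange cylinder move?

2.5

The orange cylinder moved from about (7.4, 6.7) to (7.5, 4.2), a distance of √(0.1² + 2.5²) ≈ 2.5.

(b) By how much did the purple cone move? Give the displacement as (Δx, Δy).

(0.0, 1.2)

From the two frames, the purple cone sits at roughly (10.2, 4.9) before and (10.2, 6.1) after.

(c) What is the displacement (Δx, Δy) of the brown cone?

(-1.8, -0.3)

The brown cone was at about (7.5, 1.1) and moved to about (5.7, 0.8).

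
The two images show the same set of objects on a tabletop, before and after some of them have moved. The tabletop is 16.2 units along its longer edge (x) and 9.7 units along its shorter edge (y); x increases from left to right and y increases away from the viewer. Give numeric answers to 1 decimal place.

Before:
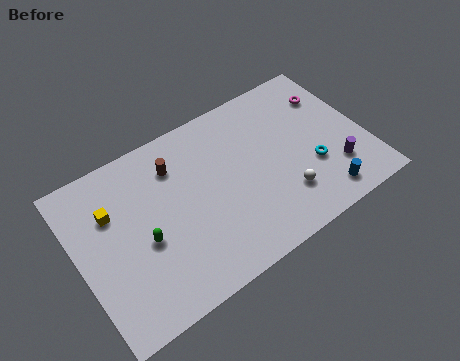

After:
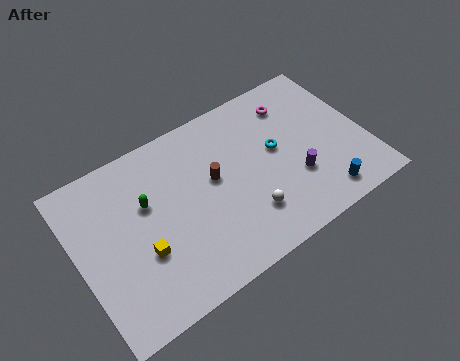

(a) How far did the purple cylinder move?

2.3

The purple cylinder moved from about (14.2, 2.6) to (12.0, 3.2), a distance of √(2.2² + 0.6²) ≈ 2.3.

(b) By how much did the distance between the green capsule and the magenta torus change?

-2.9

The distance was about 11.7 in the first image and 8.8 in the second, so they moved 2.9 units closer together.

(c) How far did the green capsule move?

2.1

The green capsule was near (3.5, 4.1) before and (4.0, 6.1) after, so it travelled √(0.5² + 2.0²) ≈ 2.1 units.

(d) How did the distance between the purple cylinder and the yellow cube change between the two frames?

-4.0

They were about 12.7 units apart before and 8.7 after — 4.0 units closer together.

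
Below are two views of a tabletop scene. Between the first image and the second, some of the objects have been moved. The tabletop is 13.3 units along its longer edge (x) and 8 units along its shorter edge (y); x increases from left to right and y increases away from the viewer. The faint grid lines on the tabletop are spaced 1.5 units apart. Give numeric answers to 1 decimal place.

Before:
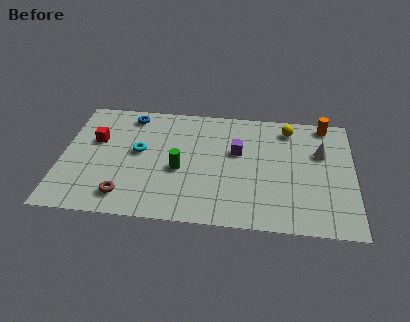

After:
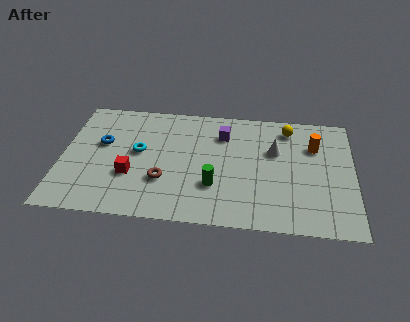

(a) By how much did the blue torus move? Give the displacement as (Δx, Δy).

(-1.2, -2.1)

From the two frames, the blue torus sits at roughly (3.0, 6.9) before and (1.8, 4.8) after.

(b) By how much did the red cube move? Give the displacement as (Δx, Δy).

(1.7, -2.2)

The red cube was at about (1.5, 5.0) and moved to about (3.2, 2.8).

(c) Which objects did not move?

the yellow sphere and the cyan torus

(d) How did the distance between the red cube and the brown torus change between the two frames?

-2.4

They were about 3.9 units apart before and 1.5 after — 2.4 units closer together.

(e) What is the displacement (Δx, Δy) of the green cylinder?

(1.6, -0.9)

The green cylinder was at about (5.4, 3.4) and moved to about (7.0, 2.5).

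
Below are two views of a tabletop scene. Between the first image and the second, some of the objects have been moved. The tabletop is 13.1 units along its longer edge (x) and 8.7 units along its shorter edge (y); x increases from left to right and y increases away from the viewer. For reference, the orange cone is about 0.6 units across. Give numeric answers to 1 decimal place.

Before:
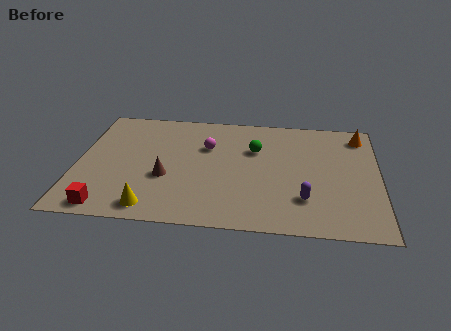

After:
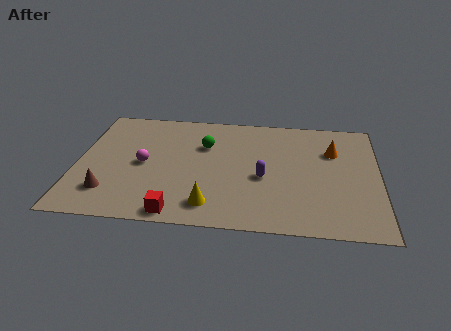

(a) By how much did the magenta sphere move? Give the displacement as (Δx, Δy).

(-2.7, -1.6)

From the two frames, the magenta sphere sits at roughly (5.6, 5.8) before and (2.9, 4.2) after.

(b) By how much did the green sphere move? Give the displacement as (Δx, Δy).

(-2.2, 0.1)

The green sphere started near (7.7, 5.8) and ended near (5.5, 5.9).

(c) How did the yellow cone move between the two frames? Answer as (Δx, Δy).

(2.5, 0.4)

The yellow cone started near (3.4, 1.1) and ended near (5.9, 1.5).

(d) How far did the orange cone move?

1.8

The orange cone was near (12.3, 7.3) before and (11.1, 6.0) after, so it travelled √(1.2² + 1.3²) ≈ 1.8 units.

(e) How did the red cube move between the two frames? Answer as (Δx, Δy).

(3.0, -0.1)

The red cube started near (1.5, 0.9) and ended near (4.5, 0.8).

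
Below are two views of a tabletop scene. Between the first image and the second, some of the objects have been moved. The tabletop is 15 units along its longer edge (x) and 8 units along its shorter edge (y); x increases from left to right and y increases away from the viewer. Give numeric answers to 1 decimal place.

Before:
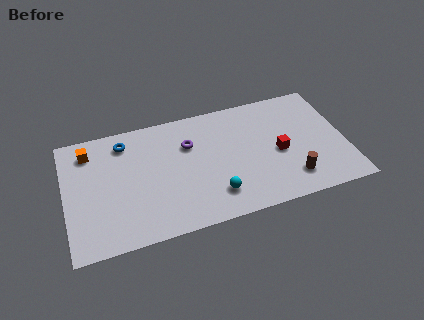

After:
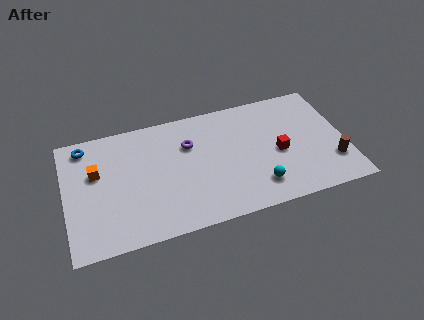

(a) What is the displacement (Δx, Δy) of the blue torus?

(-2.1, 0.3)

From the two frames, the blue torus sits at roughly (3.3, 6.6) before and (1.2, 6.9) after.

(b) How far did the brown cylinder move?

2.4

From (11.9, 1.7) to (14.2, 2.2), the brown cylinder covered √(2.3² + 0.5²) ≈ 2.4 units.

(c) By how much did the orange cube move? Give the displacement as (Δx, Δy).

(0.3, -1.5)

The orange cube started near (1.4, 6.5) and ended near (1.7, 5.0).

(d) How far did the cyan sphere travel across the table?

2.3

From (7.8, 1.8) to (10.1, 1.7), the cyan sphere covered √(2.3² + 0.1²) ≈ 2.3 units.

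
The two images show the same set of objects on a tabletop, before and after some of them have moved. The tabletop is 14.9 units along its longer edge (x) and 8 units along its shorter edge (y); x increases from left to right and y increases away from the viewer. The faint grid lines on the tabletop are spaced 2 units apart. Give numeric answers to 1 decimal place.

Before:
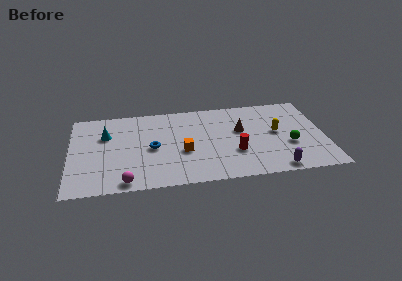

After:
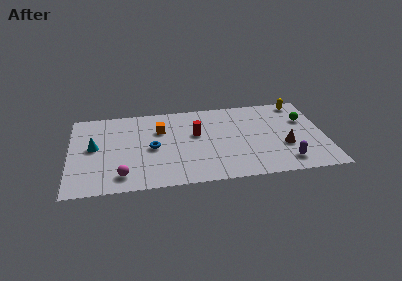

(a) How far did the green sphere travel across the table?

2.5

The green sphere was near (12.8, 3.0) before and (13.8, 5.3) after, so it travelled √(1.0² + 2.3²) ≈ 2.5 units.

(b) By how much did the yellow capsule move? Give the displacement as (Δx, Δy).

(1.5, 2.8)

The yellow capsule was at about (12.1, 4.3) and moved to about (13.6, 7.1).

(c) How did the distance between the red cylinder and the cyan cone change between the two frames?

-2.0

The distance was about 8.0 in the first image and 6.0 in the second, so they moved 2.0 units closer together.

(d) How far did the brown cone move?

3.1

The brown cone moved from about (10.0, 4.8) to (12.5, 2.9), a distance of √(2.5² + 1.9²) ≈ 3.1.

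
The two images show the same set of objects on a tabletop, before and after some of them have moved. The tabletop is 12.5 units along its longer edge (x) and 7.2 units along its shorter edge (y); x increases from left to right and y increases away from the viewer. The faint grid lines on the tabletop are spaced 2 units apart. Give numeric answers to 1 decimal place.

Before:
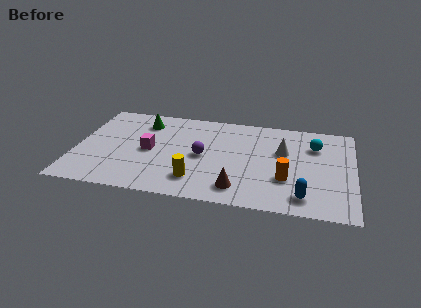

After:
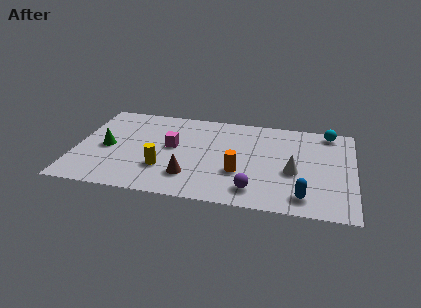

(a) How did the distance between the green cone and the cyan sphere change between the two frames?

+2.5

The distance was about 7.8 in the first image and 10.3 in the second, so they moved 2.5 units further apart.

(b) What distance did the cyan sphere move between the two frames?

1.3

The cyan sphere was near (10.7, 5.2) before and (11.3, 6.4) after, so it travelled √(0.6² + 1.2²) ≈ 1.3 units.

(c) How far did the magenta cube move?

1.1

From (3.3, 3.5) to (4.3, 4.0), the magenta cube covered √(1.0² + 0.5²) ≈ 1.1 units.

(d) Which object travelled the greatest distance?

the purple sphere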